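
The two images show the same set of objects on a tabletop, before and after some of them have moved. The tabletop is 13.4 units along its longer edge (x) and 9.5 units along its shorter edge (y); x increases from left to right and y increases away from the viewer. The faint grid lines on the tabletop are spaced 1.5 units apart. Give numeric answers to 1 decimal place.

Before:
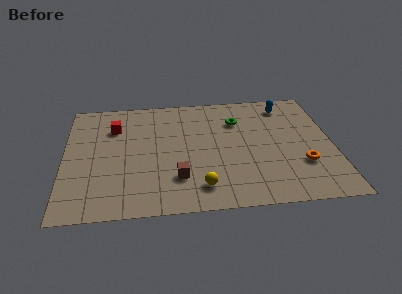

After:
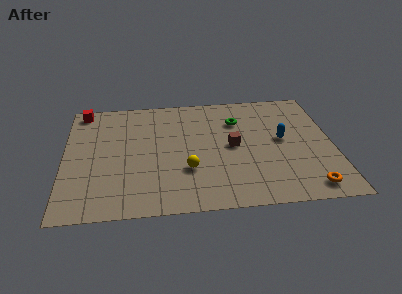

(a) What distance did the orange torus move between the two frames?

1.8

From (11.8, 3.0) to (12.0, 1.2), the orange torus covered √(0.2² + 1.8²) ≈ 1.8 units.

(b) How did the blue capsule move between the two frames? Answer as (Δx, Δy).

(-0.3, -2.9)

The blue capsule was at about (11.2, 8.0) and moved to about (10.9, 5.1).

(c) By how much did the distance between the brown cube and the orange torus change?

-1.1

The distance was about 6.2 in the first image and 5.1 in the second, so they moved 1.1 units closer together.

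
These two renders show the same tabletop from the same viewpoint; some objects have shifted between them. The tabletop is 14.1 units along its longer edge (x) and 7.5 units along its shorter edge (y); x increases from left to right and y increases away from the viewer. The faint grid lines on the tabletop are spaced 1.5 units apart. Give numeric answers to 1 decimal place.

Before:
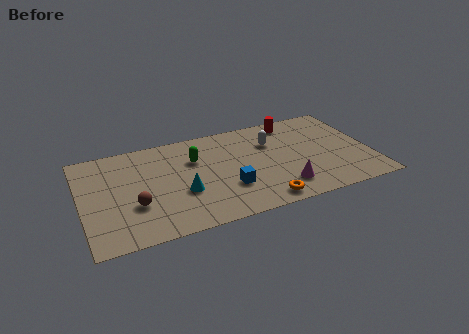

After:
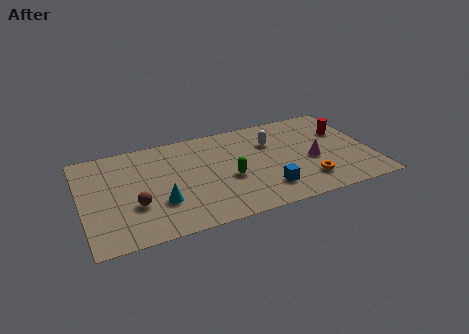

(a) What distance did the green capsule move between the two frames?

2.5

The green capsule moved from about (5.6, 5.1) to (7.1, 3.1), a distance of √(1.5² + 2.0²) ≈ 2.5.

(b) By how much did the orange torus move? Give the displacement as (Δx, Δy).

(2.3, 0.8)

The orange torus started near (8.5, 0.9) and ended near (10.8, 1.7).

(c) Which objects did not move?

the brown sphere and the white capsule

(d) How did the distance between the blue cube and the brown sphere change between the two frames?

+1.9

They were about 4.5 units apart before and 6.4 after — 1.9 units further apart.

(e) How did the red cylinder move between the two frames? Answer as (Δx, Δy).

(2.4, -1.5)

From the two frames, the red cylinder sits at roughly (10.6, 6.5) before and (13.0, 5.0) after.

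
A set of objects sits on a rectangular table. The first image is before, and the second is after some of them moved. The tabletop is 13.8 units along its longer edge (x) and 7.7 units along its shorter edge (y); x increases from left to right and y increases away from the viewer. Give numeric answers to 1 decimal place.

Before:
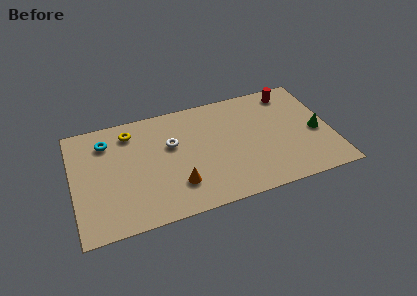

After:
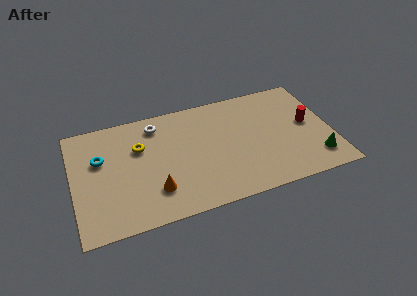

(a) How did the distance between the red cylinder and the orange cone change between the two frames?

+0.7

Before: roughly 8.0 units apart; after: 8.7. That's 0.7 units further apart.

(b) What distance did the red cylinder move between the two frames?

2.6

The red cylinder was near (11.9, 6.6) before and (12.6, 4.1) after, so it travelled √(0.7² + 2.5²) ≈ 2.6 units.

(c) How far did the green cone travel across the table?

1.8

The green cone was near (13.0, 3.4) before and (12.8, 1.6) after, so it travelled √(0.2² + 1.8²) ≈ 1.8 units.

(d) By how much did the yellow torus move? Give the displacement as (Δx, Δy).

(0.4, -1.2)

From the two frames, the yellow torus sits at roughly (3.2, 6.3) before and (3.6, 5.1) after.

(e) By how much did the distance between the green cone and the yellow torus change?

-0.4

The distance was about 10.2 in the first image and 9.8 in the second, so they moved 0.4 units closer together.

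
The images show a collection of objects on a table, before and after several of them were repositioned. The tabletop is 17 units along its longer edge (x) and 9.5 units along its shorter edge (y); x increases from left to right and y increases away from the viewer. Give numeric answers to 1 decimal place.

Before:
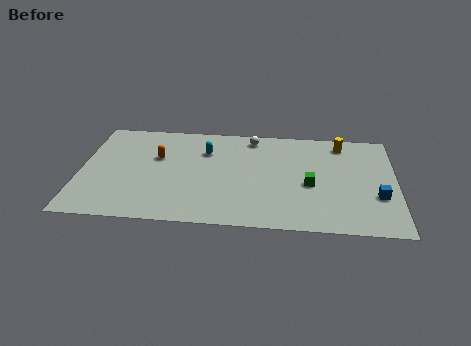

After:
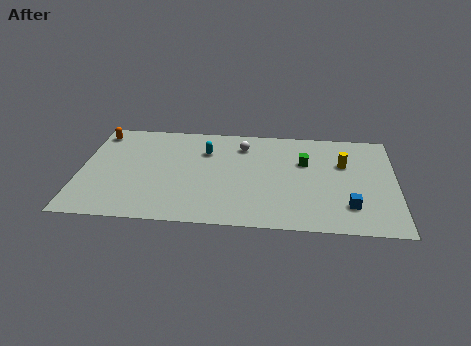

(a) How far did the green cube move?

2.1

From (12.4, 4.1) to (12.1, 6.2), the green cube covered √(0.3² + 2.1²) ≈ 2.1 units.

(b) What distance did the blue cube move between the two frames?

1.8

The blue cube was near (16.0, 3.3) before and (14.5, 2.3) after, so it travelled √(1.5² + 1.0²) ≈ 1.8 units.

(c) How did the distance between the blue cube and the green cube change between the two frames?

+0.9

Before: roughly 3.7 units apart; after: 4.6. That's 0.9 units further apart.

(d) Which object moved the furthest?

the orange capsule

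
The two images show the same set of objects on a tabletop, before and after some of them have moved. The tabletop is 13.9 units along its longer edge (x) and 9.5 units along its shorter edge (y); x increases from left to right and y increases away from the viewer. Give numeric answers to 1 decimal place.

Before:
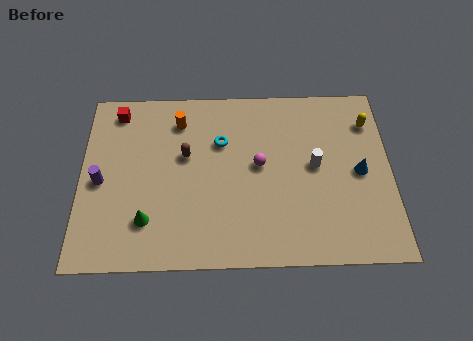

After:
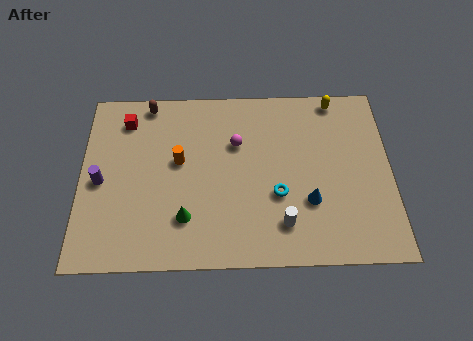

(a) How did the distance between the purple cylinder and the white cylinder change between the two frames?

-1.2

The distance was about 9.6 in the first image and 8.4 in the second, so they moved 1.2 units closer together.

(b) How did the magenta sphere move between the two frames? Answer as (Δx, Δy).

(-1.0, 1.2)

The magenta sphere started near (8.0, 5.1) and ended near (7.0, 6.3).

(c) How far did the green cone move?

1.7

The green cone moved from about (3.0, 2.3) to (4.7, 2.4), a distance of √(1.7² + 0.1²) ≈ 1.7.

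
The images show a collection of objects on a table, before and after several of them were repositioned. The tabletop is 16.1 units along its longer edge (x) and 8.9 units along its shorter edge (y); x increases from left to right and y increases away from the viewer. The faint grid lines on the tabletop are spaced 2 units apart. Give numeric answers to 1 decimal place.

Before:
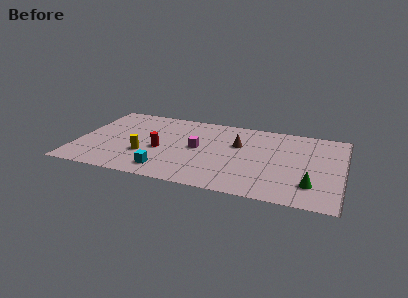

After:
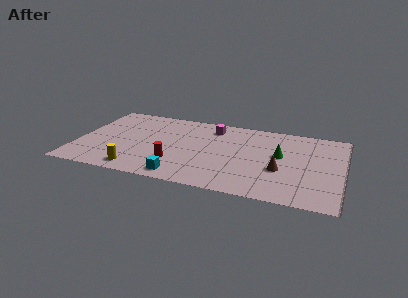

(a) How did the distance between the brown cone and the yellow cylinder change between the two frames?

+2.7

The distance was about 6.1 in the first image and 8.8 in the second, so they moved 2.7 units further apart.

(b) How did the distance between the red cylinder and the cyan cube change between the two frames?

-0.9

Before: roughly 2.4 units apart; after: 1.5. That's 0.9 units closer together.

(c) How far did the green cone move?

3.5

The green cone moved from about (14.3, 2.2) to (12.3, 5.1), a distance of √(2.0² + 2.9²) ≈ 3.5.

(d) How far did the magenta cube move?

2.8

The magenta cube moved from about (7.3, 4.6) to (8.0, 7.3), a distance of √(0.7² + 2.7²) ≈ 2.8.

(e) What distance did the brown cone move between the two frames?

3.5

From (9.7, 5.7) to (12.4, 3.4), the brown cone covered √(2.7² + 2.3²) ≈ 3.5 units.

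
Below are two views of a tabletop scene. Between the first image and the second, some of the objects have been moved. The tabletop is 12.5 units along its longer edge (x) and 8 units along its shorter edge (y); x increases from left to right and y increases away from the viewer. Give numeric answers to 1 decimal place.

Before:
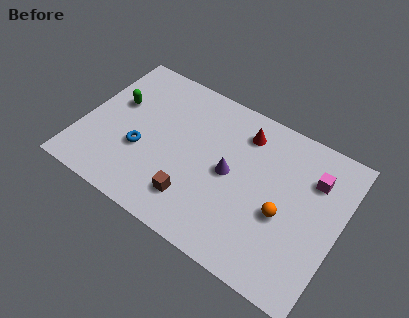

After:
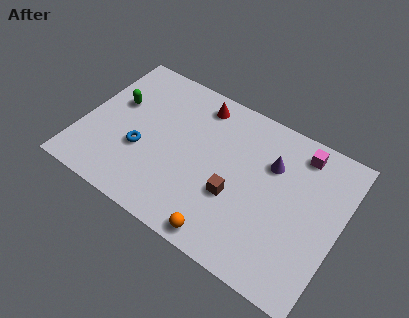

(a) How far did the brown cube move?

2.2

The brown cube moved from about (5.8, 1.8) to (7.6, 3.0), a distance of √(1.8² + 1.2²) ≈ 2.2.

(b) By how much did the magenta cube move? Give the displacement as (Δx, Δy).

(-0.8, 1.0)

The magenta cube started near (11.0, 5.8) and ended near (10.2, 6.8).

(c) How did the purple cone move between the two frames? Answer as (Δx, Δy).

(1.8, 1.5)

The purple cone was at about (7.2, 4.0) and moved to about (9.0, 5.5).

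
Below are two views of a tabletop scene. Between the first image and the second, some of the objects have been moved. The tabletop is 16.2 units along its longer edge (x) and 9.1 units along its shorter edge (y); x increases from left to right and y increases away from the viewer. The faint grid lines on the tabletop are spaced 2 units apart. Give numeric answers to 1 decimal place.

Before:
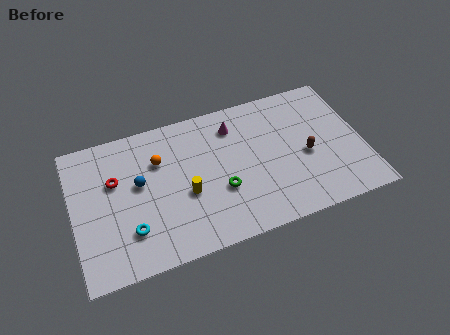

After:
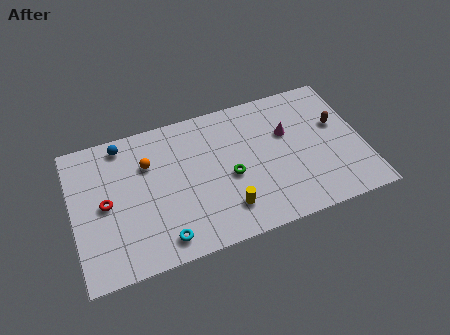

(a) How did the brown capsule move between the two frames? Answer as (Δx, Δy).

(1.9, 1.5)

The brown capsule started near (13.0, 4.0) and ended near (14.9, 5.5).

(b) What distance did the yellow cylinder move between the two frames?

2.7

The yellow cylinder moved from about (6.2, 3.7) to (8.3, 2.0), a distance of √(2.1² + 1.7²) ≈ 2.7.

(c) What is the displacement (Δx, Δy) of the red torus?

(-0.6, -1.3)

From the two frames, the red torus sits at roughly (2.4, 5.8) before and (1.8, 4.5) after.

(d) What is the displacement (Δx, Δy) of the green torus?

(0.6, 0.7)

The green torus started near (8.1, 3.3) and ended near (8.7, 4.0).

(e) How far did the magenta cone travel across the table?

3.2

The magenta cone was near (9.2, 7.2) before and (12.1, 5.8) after, so it travelled √(2.9² + 1.4²) ≈ 3.2 units.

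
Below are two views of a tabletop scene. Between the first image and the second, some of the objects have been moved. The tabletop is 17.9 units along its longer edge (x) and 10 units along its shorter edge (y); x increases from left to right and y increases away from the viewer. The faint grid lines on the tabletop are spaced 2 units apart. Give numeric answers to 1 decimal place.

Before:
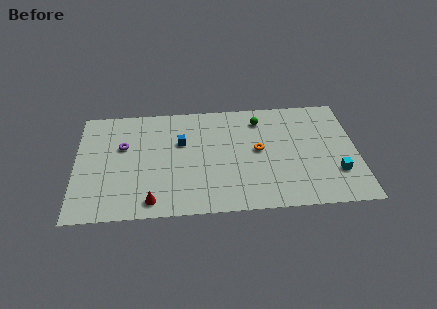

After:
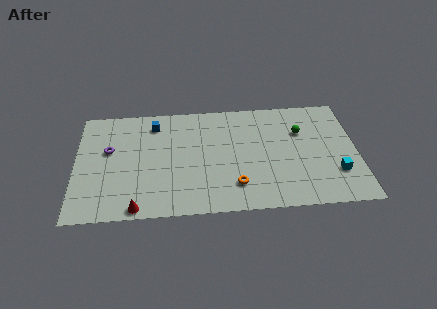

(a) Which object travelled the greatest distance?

the orange torus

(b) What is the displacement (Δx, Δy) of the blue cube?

(-1.7, 1.8)

The blue cube started near (6.7, 6.4) and ended near (5.0, 8.2).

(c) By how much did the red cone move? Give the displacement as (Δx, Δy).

(-0.9, -0.5)

The red cone started near (4.8, 1.3) and ended near (3.9, 0.8).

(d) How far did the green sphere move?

2.9

The green sphere moved from about (11.8, 8.1) to (14.4, 6.8), a distance of √(2.6² + 1.3²) ≈ 2.9.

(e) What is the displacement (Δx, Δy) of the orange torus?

(-1.5, -3.0)

The orange torus started near (11.6, 5.3) and ended near (10.1, 2.3).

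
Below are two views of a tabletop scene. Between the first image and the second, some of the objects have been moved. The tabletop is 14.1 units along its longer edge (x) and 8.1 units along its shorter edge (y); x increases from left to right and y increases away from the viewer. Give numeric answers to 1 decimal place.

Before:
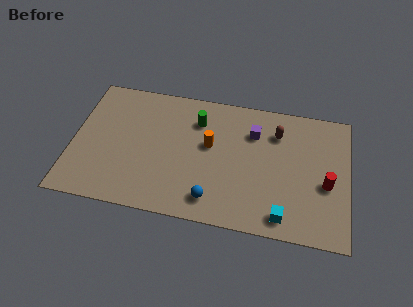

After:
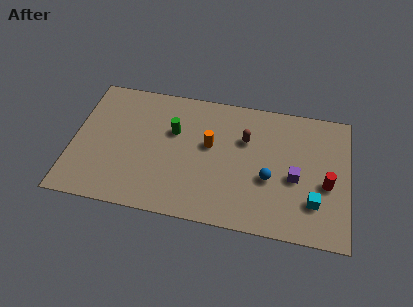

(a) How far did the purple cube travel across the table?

3.3

The purple cube was near (9.2, 5.9) before and (11.4, 3.5) after, so it travelled √(2.2² + 2.4²) ≈ 3.3 units.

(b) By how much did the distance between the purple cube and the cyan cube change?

-3.5

Before: roughly 5.1 units apart; after: 1.6. That's 3.5 units closer together.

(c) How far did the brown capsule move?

1.7

From (10.4, 6.1) to (8.8, 5.4), the brown capsule covered √(1.6² + 0.7²) ≈ 1.7 units.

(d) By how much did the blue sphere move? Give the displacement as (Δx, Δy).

(2.8, 1.8)

From the two frames, the blue sphere sits at roughly (7.3, 1.4) before and (10.1, 3.2) after.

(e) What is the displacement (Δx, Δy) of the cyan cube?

(1.5, 1.1)

From the two frames, the cyan cube sits at roughly (10.9, 1.1) before and (12.4, 2.2) after.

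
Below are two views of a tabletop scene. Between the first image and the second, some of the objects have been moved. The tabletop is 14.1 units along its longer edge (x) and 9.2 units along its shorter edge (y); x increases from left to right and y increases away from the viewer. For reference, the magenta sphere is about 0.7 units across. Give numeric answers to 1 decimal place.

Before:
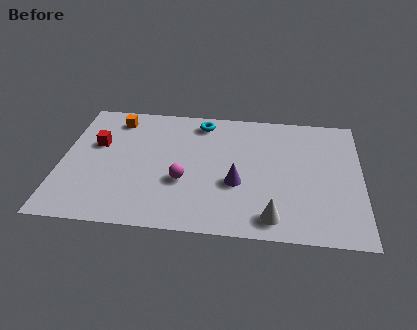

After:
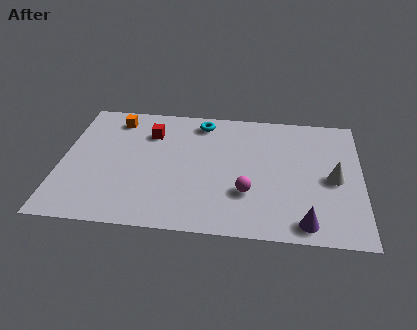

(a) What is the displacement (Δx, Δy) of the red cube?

(2.5, 1.1)

From the two frames, the red cube sits at roughly (1.6, 5.7) before and (4.1, 6.8) after.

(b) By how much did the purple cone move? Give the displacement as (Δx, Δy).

(3.2, -2.4)

The purple cone was at about (8.3, 3.5) and moved to about (11.5, 1.1).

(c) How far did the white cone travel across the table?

4.1

The white cone was near (10.0, 1.3) before and (12.8, 4.3) after, so it travelled √(2.8² + 3.0²) ≈ 4.1 units.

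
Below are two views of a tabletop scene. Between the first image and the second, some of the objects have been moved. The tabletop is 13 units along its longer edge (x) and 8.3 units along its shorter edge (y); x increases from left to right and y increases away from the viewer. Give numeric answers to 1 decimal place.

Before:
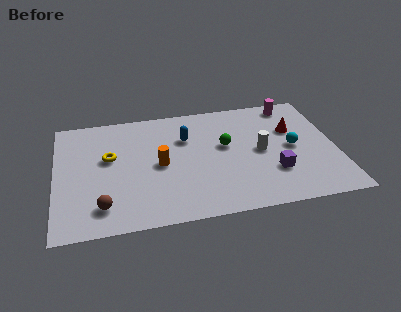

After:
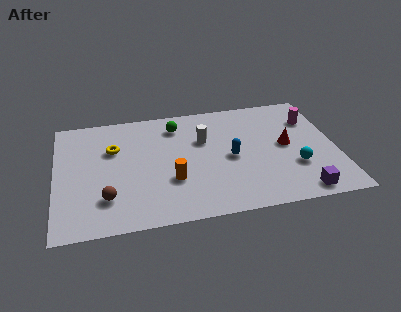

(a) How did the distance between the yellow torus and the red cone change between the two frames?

-0.5

The distance was about 8.6 in the first image and 8.1 in the second, so they moved 0.5 units closer together.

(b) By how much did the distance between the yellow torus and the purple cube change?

+1.7

Before: roughly 7.9 units apart; after: 9.6. That's 1.7 units further apart.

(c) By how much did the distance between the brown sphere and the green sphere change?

-0.9

They were about 6.6 units apart before and 5.7 after — 0.9 units closer together.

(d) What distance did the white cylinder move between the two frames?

2.9

The white cylinder was near (9.5, 4.1) before and (6.9, 5.4) after, so it travelled √(2.6² + 1.3²) ≈ 2.9 units.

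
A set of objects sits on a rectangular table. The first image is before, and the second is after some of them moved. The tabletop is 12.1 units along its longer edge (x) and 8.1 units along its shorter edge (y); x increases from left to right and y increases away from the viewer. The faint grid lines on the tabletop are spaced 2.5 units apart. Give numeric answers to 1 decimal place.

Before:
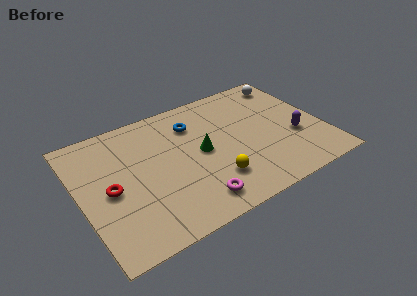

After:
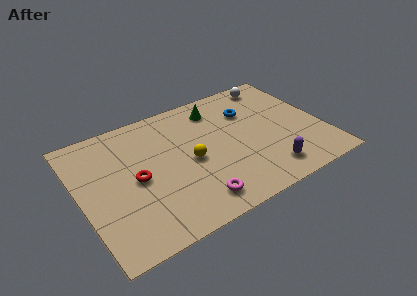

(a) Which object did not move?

the magenta torus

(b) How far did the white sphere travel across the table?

0.7

The white sphere was near (11.0, 6.9) before and (10.3, 7.1) after, so it travelled √(0.7² + 0.2²) ≈ 0.7 units.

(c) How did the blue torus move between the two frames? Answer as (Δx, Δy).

(2.8, -0.4)

The blue torus started near (5.9, 6.1) and ended near (8.7, 5.7).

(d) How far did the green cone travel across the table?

2.8

From (6.0, 4.1) to (7.2, 6.6), the green cone covered √(1.2² + 2.5²) ≈ 2.8 units.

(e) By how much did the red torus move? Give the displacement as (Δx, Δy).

(1.3, 0.1)

The red torus started near (1.4, 3.8) and ended near (2.7, 3.9).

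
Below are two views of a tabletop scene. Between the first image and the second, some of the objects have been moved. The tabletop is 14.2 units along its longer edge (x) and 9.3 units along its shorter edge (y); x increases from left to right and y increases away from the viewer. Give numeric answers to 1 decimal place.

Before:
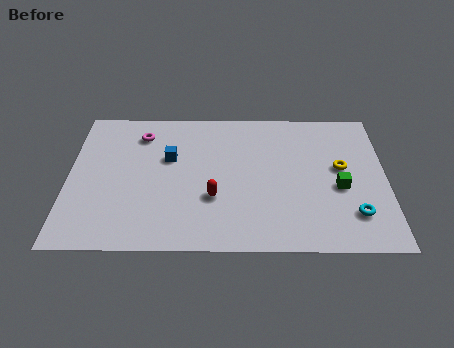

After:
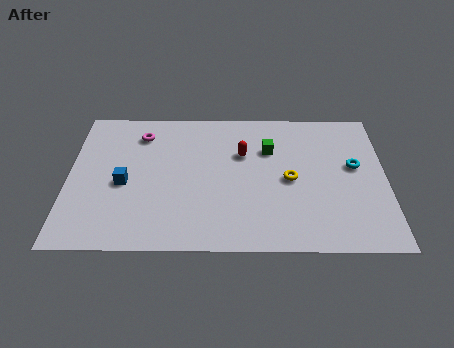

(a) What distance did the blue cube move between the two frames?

2.6

From (4.5, 5.8) to (2.5, 4.1), the blue cube covered √(2.0² + 1.7²) ≈ 2.6 units.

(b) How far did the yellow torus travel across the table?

2.4

From (12.2, 5.2) to (9.9, 4.4), the yellow torus covered √(2.3² + 0.8²) ≈ 2.4 units.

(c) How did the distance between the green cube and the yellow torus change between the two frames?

+0.9

The distance was about 1.3 in the first image and 2.2 in the second, so they moved 0.9 units further apart.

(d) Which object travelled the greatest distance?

the green cube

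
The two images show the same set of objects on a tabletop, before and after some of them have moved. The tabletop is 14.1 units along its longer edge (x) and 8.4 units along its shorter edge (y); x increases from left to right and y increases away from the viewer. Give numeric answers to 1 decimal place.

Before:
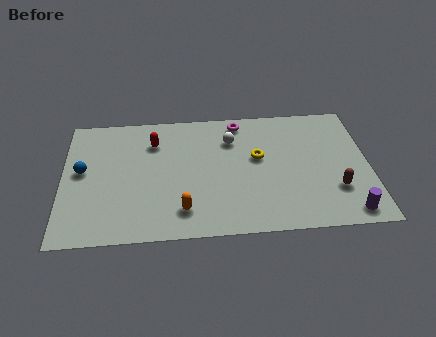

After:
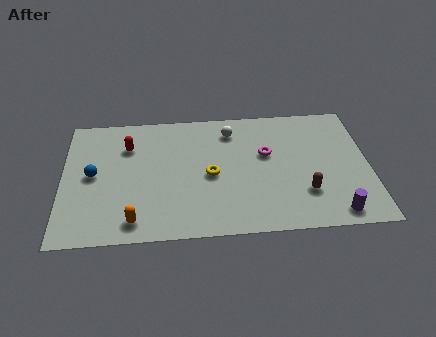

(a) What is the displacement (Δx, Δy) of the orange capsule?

(-2.2, -0.5)

The orange capsule started near (5.5, 1.7) and ended near (3.3, 1.2).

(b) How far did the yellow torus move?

2.4

The yellow torus moved from about (9.0, 4.9) to (6.8, 3.9), a distance of √(2.2² + 1.0²) ≈ 2.4.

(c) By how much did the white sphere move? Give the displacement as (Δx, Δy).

(0.0, 0.6)

The white sphere was at about (7.8, 6.2) and moved to about (7.8, 6.8).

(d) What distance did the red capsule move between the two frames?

1.2

From (4.2, 6.3) to (3.0, 6.1), the red capsule covered √(1.2² + 0.2²) ≈ 1.2 units.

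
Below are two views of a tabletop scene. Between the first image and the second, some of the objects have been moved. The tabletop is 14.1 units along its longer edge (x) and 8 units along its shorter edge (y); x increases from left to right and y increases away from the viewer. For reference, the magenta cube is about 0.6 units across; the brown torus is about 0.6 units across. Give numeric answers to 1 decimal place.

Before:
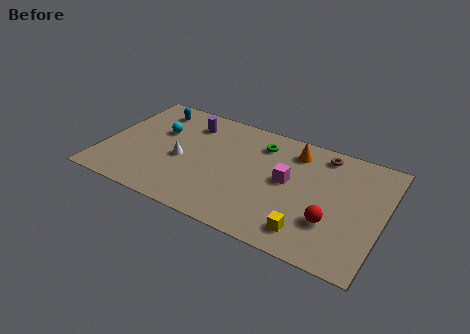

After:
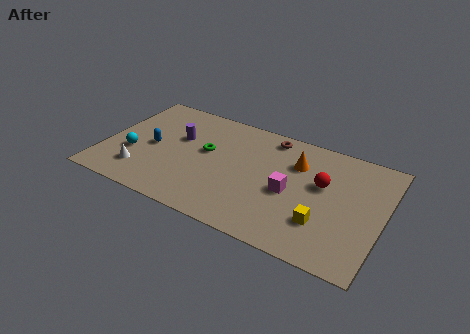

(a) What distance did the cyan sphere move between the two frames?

2.5

From (2.6, 5.1) to (1.5, 2.9), the cyan sphere covered √(1.1² + 2.2²) ≈ 2.5 units.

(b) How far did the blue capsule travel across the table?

2.8

From (2.0, 6.6) to (2.4, 3.8), the blue capsule covered √(0.4² + 2.8²) ≈ 2.8 units.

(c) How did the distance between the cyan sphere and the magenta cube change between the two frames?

+1.3

They were about 6.7 units apart before and 8.0 after — 1.3 units further apart.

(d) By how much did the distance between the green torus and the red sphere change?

+0.4

Before: roughly 5.5 units apart; after: 5.9. That's 0.4 units further apart.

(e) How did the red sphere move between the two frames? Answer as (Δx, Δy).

(-0.7, 2.3)

From the two frames, the red sphere sits at roughly (11.7, 2.5) before and (11.0, 4.8) after.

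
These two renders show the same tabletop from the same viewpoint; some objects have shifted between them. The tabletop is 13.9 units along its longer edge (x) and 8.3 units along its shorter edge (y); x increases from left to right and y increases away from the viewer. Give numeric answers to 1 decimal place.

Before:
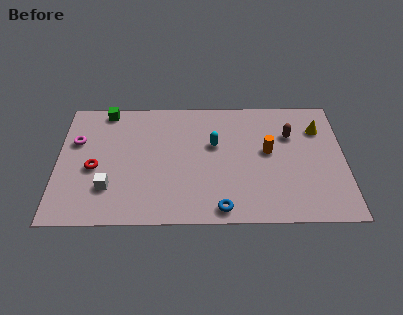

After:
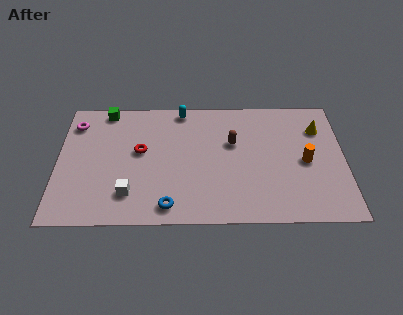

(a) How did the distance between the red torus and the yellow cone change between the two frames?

-2.4

The distance was about 11.2 in the first image and 8.8 in the second, so they moved 2.4 units closer together.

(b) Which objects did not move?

the yellow cone and the green cube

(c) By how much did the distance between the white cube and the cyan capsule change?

+0.3

They were about 5.8 units apart before and 6.1 after — 0.3 units further apart.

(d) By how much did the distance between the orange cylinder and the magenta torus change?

+2.2

They were about 9.3 units apart before and 11.5 after — 2.2 units further apart.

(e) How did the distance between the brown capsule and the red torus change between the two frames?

-5.2

The distance was about 9.7 in the first image and 4.5 in the second, so they moved 5.2 units closer together.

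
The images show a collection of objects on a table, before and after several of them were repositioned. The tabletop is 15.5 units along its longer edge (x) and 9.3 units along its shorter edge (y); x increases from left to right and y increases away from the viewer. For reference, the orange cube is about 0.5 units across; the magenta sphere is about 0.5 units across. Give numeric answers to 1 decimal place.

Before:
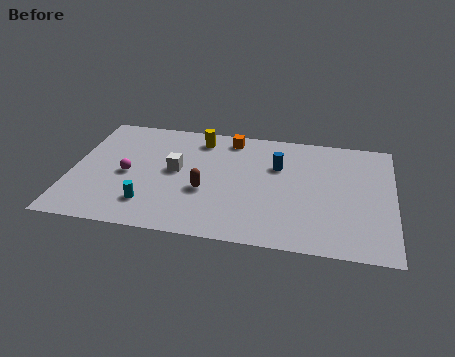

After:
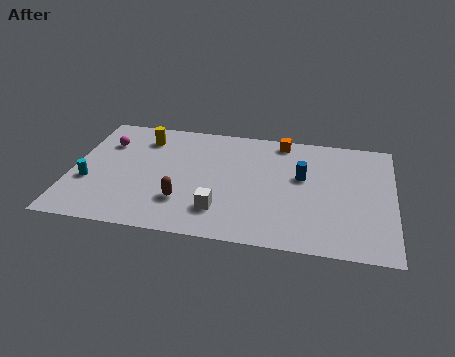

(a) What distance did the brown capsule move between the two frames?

1.4

The brown capsule was near (6.5, 3.6) before and (5.5, 2.6) after, so it travelled √(1.0² + 1.0²) ≈ 1.4 units.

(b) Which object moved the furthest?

the white cube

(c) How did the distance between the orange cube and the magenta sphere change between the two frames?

+2.5

They were about 6.1 units apart before and 8.6 after — 2.5 units further apart.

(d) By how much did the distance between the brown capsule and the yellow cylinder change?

+1.1

Before: roughly 4.2 units apart; after: 5.3. That's 1.1 units further apart.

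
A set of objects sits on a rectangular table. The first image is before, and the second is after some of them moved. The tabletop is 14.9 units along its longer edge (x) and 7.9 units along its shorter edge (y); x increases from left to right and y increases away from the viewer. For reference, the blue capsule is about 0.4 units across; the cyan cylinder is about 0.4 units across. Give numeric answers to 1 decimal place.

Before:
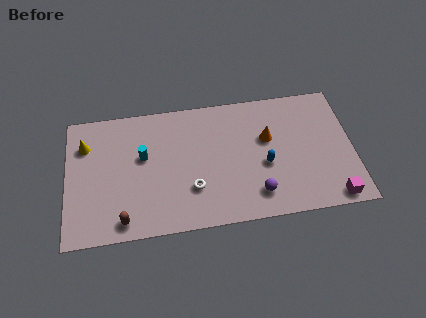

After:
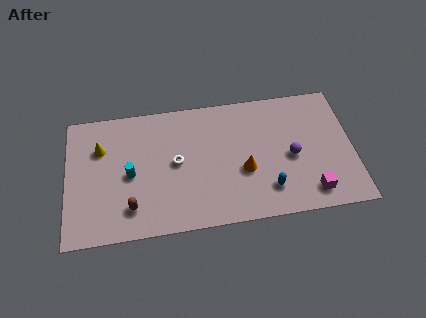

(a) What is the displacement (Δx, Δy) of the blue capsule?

(0.1, -1.5)

From the two frames, the blue capsule sits at roughly (10.3, 3.3) before and (10.4, 1.8) after.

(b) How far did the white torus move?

1.9

From (6.5, 2.4) to (5.7, 4.1), the white torus covered √(0.8² + 1.7²) ≈ 1.9 units.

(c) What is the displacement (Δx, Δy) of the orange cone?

(-1.3, -1.8)

The orange cone was at about (10.5, 4.9) and moved to about (9.2, 3.1).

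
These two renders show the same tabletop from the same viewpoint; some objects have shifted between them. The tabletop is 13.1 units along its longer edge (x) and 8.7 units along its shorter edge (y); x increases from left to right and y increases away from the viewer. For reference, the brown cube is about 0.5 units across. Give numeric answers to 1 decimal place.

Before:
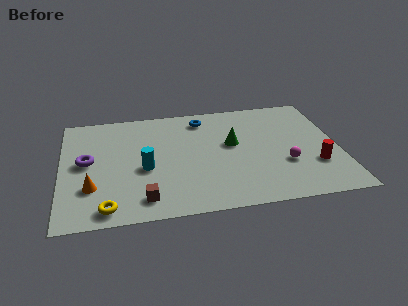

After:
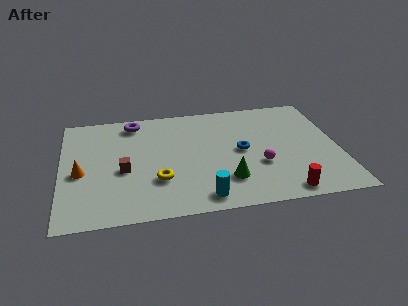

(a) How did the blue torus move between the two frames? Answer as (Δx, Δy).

(1.7, -2.9)

From the two frames, the blue torus sits at roughly (6.8, 7.3) before and (8.5, 4.4) after.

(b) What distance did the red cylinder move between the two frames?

2.4

The red cylinder moved from about (11.9, 2.7) to (10.3, 0.9), a distance of √(1.6² + 1.8²) ≈ 2.4.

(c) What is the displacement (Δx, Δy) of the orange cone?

(-0.5, 1.2)

The orange cone was at about (1.4, 2.6) and moved to about (0.9, 3.8).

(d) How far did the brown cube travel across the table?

2.5

The brown cube moved from about (3.8, 1.4) to (2.9, 3.7), a distance of √(0.9² + 2.3²) ≈ 2.5.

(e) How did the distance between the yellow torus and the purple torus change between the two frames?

+1.2

They were about 3.7 units apart before and 4.9 after — 1.2 units further apart.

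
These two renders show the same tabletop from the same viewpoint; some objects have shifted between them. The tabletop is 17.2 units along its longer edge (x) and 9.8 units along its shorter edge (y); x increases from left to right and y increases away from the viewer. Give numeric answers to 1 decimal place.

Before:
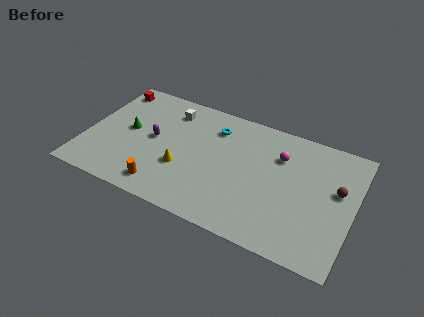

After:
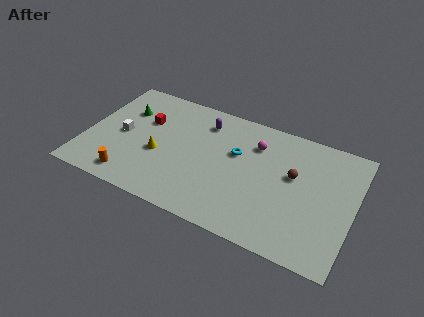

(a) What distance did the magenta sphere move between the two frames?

1.6

From (12.3, 7.0) to (10.7, 7.3), the magenta sphere covered √(1.6² + 0.3²) ≈ 1.6 units.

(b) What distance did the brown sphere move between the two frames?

2.8

The brown sphere was near (16.1, 5.8) before and (13.3, 5.8) after, so it travelled √(2.8² + 0.0²) ≈ 2.8 units.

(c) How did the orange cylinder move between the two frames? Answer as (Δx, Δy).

(-2.1, -0.1)

The orange cylinder started near (5.4, 1.5) and ended near (3.3, 1.4).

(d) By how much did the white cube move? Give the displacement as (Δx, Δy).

(-2.7, -3.2)

From the two frames, the white cube sits at roughly (5.0, 7.9) before and (2.3, 4.7) after.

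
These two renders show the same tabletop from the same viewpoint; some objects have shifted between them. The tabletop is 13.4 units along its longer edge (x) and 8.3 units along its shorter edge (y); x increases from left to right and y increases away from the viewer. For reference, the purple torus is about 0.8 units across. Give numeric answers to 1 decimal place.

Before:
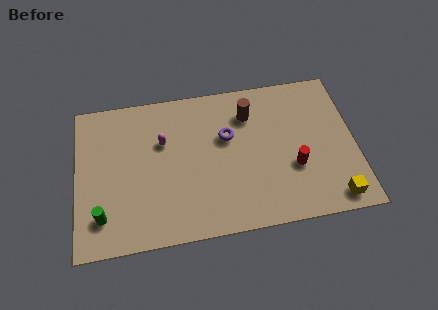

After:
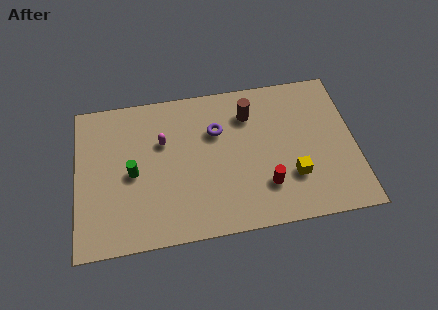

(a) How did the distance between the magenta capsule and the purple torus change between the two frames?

-0.5

The distance was about 3.1 in the first image and 2.6 in the second, so they moved 0.5 units closer together.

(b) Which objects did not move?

the brown cylinder and the magenta capsule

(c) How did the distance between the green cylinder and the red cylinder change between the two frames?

-2.8

They were about 9.3 units apart before and 6.5 after — 2.8 units closer together.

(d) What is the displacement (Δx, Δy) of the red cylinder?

(-1.4, -0.8)

The red cylinder started near (10.4, 3.0) and ended near (9.0, 2.2).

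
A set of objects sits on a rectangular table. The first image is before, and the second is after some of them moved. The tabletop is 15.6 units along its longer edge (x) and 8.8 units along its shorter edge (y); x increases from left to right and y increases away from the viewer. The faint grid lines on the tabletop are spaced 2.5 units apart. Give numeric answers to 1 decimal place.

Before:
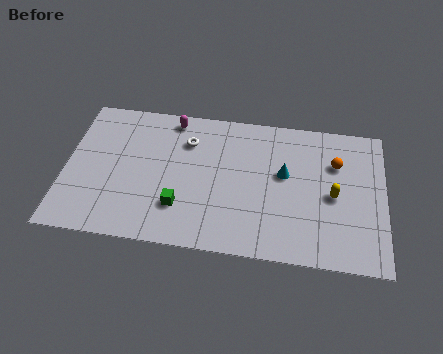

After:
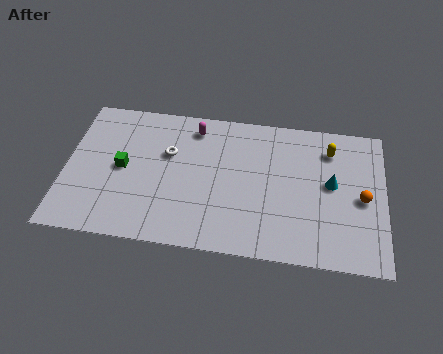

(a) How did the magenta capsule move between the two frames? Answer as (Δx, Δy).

(1.1, -0.4)

The magenta capsule started near (5.1, 7.8) and ended near (6.2, 7.4).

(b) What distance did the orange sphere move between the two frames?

2.4

The orange sphere moved from about (13.2, 6.1) to (14.5, 4.1), a distance of √(1.3² + 2.0²) ≈ 2.4.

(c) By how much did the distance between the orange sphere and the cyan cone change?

-1.0

The distance was about 2.7 in the first image and 1.7 in the second, so they moved 1.0 units closer together.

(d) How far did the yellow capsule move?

2.8

The yellow capsule was near (13.1, 4.1) before and (12.9, 6.9) after, so it travelled √(0.2² + 2.8²) ≈ 2.8 units.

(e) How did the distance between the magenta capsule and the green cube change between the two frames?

-0.9

They were about 5.4 units apart before and 4.5 after — 0.9 units closer together.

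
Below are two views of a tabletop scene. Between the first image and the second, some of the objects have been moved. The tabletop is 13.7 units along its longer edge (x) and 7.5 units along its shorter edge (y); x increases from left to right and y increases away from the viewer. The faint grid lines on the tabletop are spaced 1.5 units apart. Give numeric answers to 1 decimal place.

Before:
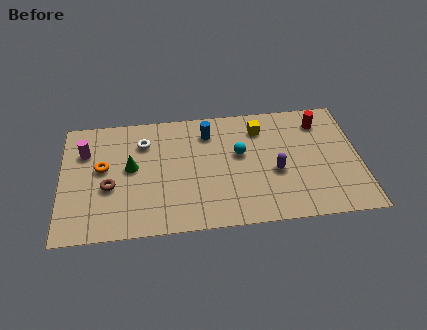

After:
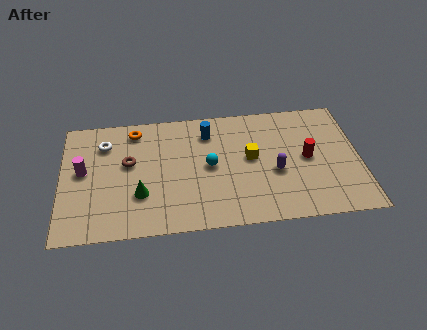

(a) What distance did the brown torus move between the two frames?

1.7

The brown torus was near (2.2, 3.0) before and (3.1, 4.4) after, so it travelled √(0.9² + 1.4²) ≈ 1.7 units.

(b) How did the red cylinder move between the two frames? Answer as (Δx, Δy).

(-0.7, -2.2)

The red cylinder started near (12.0, 6.0) and ended near (11.3, 3.8).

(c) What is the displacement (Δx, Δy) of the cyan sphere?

(-1.4, -0.6)

The cyan sphere started near (8.2, 4.4) and ended near (6.8, 3.8).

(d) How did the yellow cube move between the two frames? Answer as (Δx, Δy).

(-0.5, -1.8)

From the two frames, the yellow cube sits at roughly (9.2, 5.9) before and (8.7, 4.1) after.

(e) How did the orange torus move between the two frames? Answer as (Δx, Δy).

(1.5, 2.2)

The orange torus was at about (1.9, 4.2) and moved to about (3.4, 6.4).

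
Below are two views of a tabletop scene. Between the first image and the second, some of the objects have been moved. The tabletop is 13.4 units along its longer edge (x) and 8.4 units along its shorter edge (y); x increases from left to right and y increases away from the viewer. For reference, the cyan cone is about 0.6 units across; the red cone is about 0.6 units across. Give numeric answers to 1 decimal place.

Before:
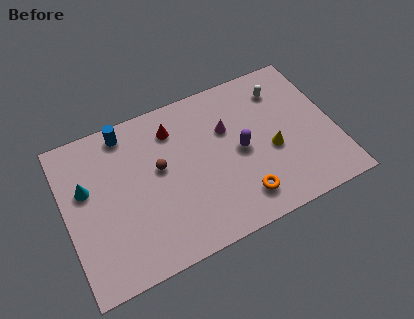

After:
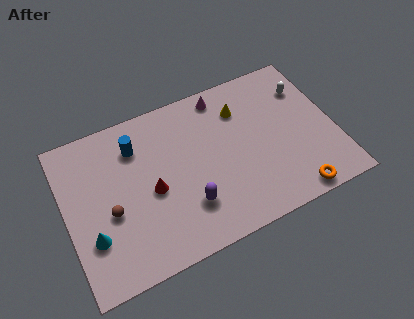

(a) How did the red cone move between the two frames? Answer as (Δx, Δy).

(-1.4, -2.8)

The red cone was at about (5.6, 6.6) and moved to about (4.2, 3.8).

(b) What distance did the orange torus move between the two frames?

2.6

From (8.4, 1.6) to (10.9, 0.8), the orange torus covered √(2.5² + 0.8²) ≈ 2.6 units.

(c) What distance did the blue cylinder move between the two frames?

1.1

From (3.3, 7.4) to (3.7, 6.4), the blue cylinder covered √(0.4² + 1.0²) ≈ 1.1 units.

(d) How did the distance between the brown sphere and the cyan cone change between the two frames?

-2.3

They were about 3.6 units apart before and 1.3 after — 2.3 units closer together.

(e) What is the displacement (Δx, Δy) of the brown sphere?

(-2.6, -1.3)

The brown sphere started near (4.7, 4.8) and ended near (2.1, 3.5).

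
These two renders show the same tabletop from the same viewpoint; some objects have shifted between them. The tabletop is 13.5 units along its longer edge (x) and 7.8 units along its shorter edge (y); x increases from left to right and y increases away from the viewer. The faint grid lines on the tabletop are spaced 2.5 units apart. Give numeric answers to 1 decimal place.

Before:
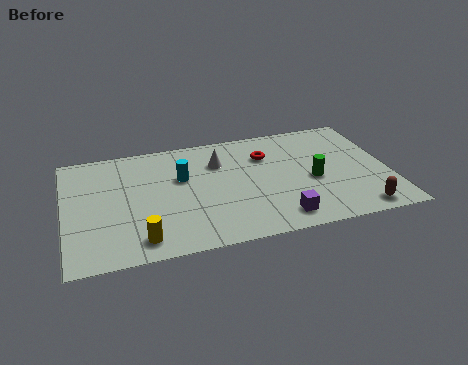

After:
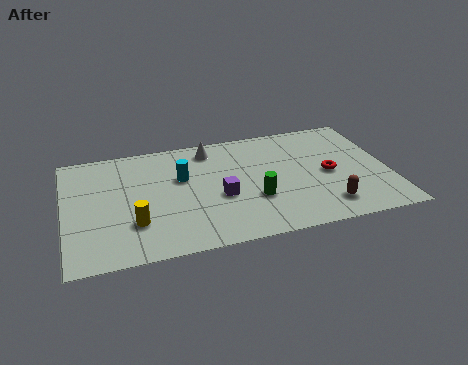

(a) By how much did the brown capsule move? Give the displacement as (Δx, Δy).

(-1.3, 0.6)

The brown capsule was at about (12.0, 0.9) and moved to about (10.7, 1.5).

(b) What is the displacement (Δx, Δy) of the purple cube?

(-2.3, 2.0)

The purple cube started near (8.7, 1.2) and ended near (6.4, 3.2).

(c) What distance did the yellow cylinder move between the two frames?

1.1

The yellow cylinder moved from about (3.0, 1.2) to (2.8, 2.3), a distance of √(0.2² + 1.1²) ≈ 1.1.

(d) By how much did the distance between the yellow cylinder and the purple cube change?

-2.0

They were about 5.7 units apart before and 3.7 after — 2.0 units closer together.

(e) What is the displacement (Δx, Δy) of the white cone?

(-0.3, 1.0)

The white cone started near (6.5, 5.6) and ended near (6.2, 6.6).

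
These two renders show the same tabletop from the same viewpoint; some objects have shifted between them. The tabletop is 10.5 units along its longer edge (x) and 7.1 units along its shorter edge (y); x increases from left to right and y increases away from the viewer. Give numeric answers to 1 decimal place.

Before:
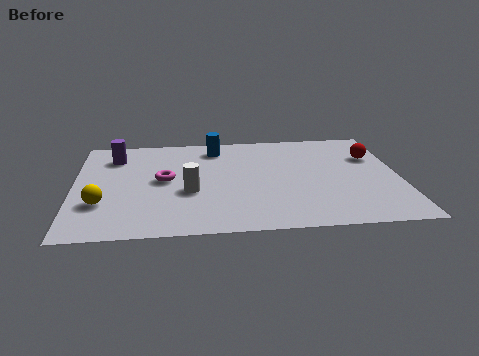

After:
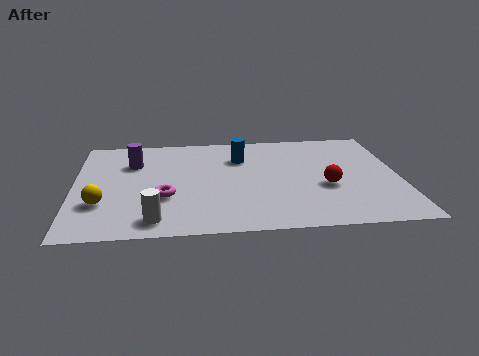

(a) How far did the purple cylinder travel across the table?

0.8

The purple cylinder moved from about (1.3, 5.5) to (1.9, 5.0), a distance of √(0.6² + 0.5²) ≈ 0.8.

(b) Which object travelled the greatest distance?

the red sphere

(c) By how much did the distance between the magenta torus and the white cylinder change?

+0.3

Before: roughly 1.2 units apart; after: 1.5. That's 0.3 units further apart.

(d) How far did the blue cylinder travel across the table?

1.1

The blue cylinder moved from about (4.6, 5.9) to (5.4, 5.1), a distance of √(0.8² + 0.8²) ≈ 1.1.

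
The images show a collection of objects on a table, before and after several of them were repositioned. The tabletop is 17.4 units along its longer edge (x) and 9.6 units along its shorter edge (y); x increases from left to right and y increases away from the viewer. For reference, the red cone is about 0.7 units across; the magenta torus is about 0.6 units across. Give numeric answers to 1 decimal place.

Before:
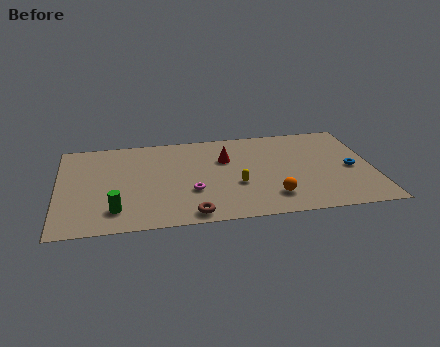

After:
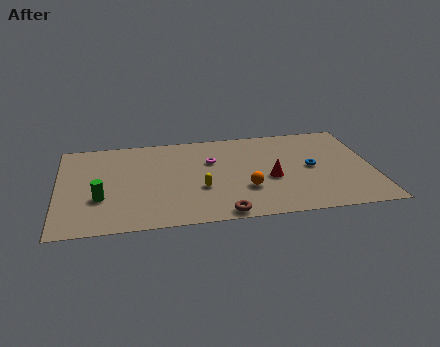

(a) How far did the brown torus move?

1.7

The brown torus was near (7.2, 1.0) before and (8.9, 0.8) after, so it travelled √(1.7² + 0.2²) ≈ 1.7 units.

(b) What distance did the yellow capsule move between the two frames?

2.0

From (9.8, 3.6) to (7.8, 3.5), the yellow capsule covered √(2.0² + 0.1²) ≈ 2.0 units.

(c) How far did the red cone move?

3.4

The red cone was near (9.3, 6.4) before and (11.7, 4.0) after, so it travelled √(2.4² + 2.4²) ≈ 3.4 units.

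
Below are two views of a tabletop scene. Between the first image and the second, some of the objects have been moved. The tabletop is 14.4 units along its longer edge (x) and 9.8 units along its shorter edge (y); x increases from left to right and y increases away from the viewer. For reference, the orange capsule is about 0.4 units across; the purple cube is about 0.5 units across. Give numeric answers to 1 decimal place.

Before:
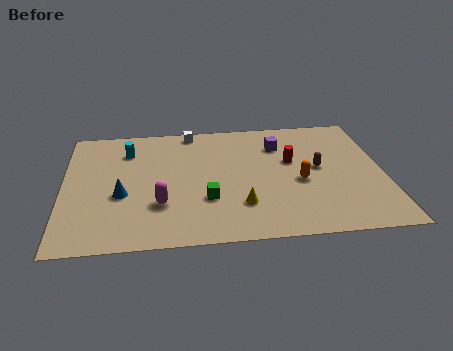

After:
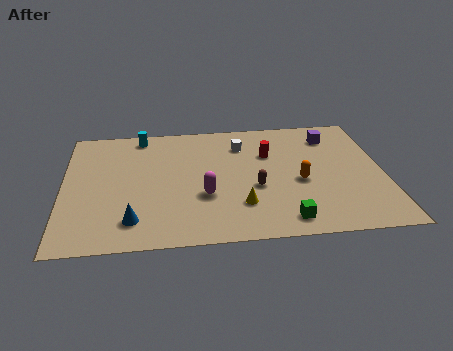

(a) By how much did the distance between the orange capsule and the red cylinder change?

+1.0

Before: roughly 1.7 units apart; after: 2.7. That's 1.0 units further apart.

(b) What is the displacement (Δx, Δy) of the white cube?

(2.3, -1.4)

From the two frames, the white cube sits at roughly (5.8, 8.9) before and (8.1, 7.5) after.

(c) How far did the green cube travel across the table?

3.9

The green cube moved from about (6.4, 3.2) to (9.8, 1.3), a distance of √(3.4² + 1.9²) ≈ 3.9.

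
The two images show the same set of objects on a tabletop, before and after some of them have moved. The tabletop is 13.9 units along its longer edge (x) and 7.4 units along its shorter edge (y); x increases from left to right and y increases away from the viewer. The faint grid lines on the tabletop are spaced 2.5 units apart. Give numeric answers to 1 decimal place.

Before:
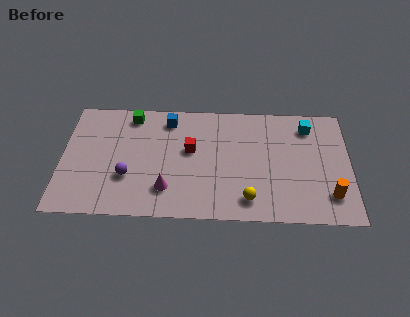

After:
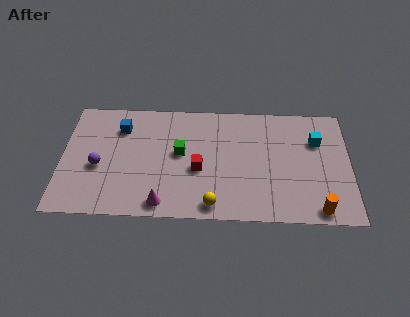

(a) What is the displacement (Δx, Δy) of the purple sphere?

(-1.4, 0.6)

The purple sphere started near (3.2, 2.5) and ended near (1.8, 3.1).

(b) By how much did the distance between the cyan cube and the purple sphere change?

+1.3

The distance was about 9.4 in the first image and 10.7 in the second, so they moved 1.3 units further apart.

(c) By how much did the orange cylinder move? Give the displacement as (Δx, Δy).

(-0.6, -0.9)

The orange cylinder started near (12.9, 1.7) and ended near (12.3, 0.8).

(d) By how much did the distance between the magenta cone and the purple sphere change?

+1.8

Before: roughly 2.0 units apart; after: 3.8. That's 1.8 units further apart.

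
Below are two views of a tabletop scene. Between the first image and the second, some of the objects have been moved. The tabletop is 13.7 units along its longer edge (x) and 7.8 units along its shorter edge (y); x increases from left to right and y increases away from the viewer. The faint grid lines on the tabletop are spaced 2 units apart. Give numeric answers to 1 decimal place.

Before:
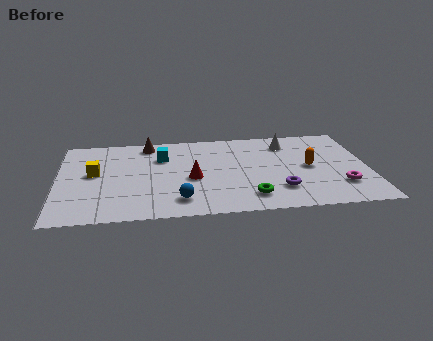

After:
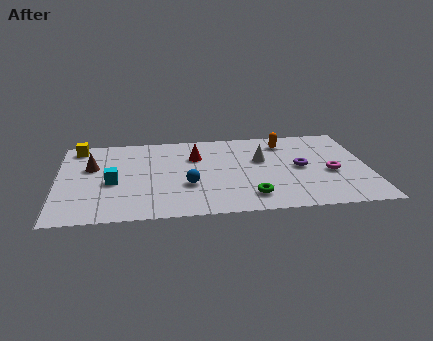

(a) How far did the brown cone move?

3.1

The brown cone was near (4.0, 6.8) before and (1.5, 4.9) after, so it travelled √(2.5² + 1.9²) ≈ 3.1 units.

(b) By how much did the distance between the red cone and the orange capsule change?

-1.1

They were about 5.2 units apart before and 4.1 after — 1.1 units closer together.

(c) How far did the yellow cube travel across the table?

2.6

From (1.6, 4.3) to (0.9, 6.8), the yellow cube covered √(0.7² + 2.5²) ≈ 2.6 units.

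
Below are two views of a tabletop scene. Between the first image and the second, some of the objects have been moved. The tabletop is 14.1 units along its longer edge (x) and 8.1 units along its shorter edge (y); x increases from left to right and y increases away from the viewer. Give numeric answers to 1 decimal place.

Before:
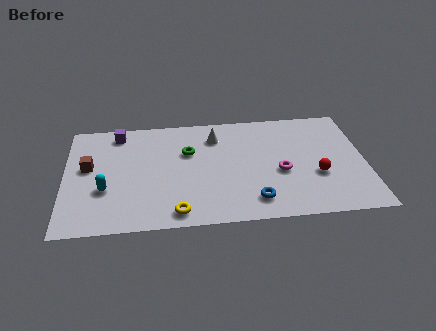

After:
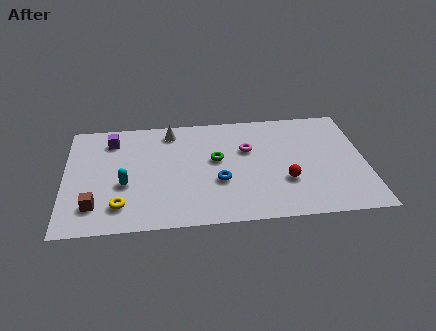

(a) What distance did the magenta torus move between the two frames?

2.3

The magenta torus was near (10.1, 3.4) before and (8.6, 5.2) after, so it travelled √(1.5² + 1.8²) ≈ 2.3 units.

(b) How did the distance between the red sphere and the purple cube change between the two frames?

-1.2

The distance was about 10.1 in the first image and 8.9 in the second, so they moved 1.2 units closer together.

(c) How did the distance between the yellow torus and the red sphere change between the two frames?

+0.9

The distance was about 6.9 in the first image and 7.8 in the second, so they moved 0.9 units further apart.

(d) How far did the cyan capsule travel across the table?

0.9

The cyan capsule was near (1.9, 2.9) before and (2.8, 3.2) after, so it travelled √(0.9² + 0.3²) ≈ 0.9 units.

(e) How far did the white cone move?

2.2

From (7.1, 6.3) to (5.0, 6.9), the white cone covered √(2.1² + 0.6²) ≈ 2.2 units.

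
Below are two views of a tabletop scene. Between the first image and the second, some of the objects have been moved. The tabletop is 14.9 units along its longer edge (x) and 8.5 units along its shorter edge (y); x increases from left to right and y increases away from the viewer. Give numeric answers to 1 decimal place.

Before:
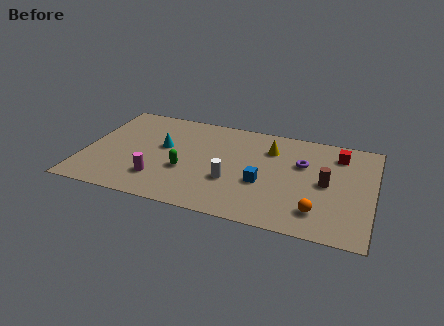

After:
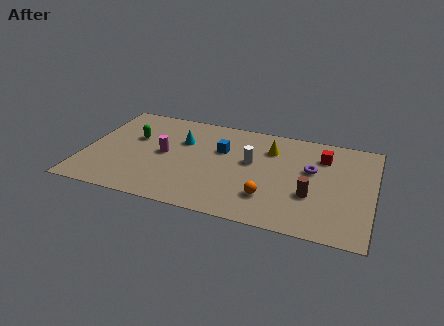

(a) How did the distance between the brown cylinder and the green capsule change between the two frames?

+2.4

They were about 7.3 units apart before and 9.7 after — 2.4 units further apart.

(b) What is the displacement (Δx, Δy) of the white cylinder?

(0.9, 1.9)

The white cylinder was at about (7.7, 3.0) and moved to about (8.6, 4.9).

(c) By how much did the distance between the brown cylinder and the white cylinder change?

-1.2

Before: roughly 4.9 units apart; after: 3.7. That's 1.2 units closer together.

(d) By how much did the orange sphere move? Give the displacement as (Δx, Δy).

(-2.5, 0.4)

From the two frames, the orange sphere sits at roughly (12.2, 1.8) before and (9.7, 2.2) after.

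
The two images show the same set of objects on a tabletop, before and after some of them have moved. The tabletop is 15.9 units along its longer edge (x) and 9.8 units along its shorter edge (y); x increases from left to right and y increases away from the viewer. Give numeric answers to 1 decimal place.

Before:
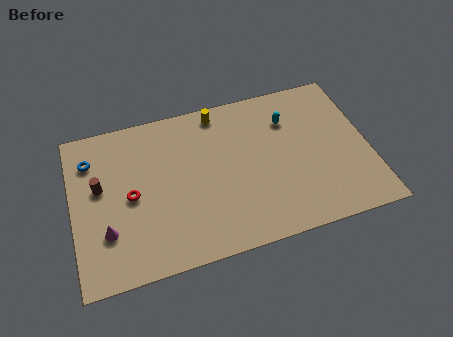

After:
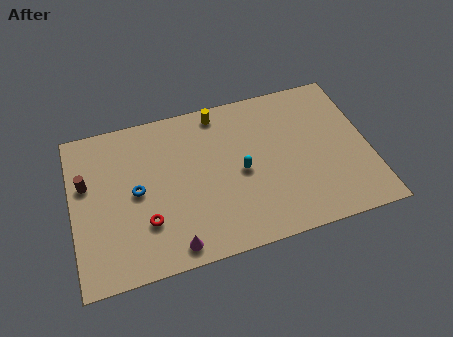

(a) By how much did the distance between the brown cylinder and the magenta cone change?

+3.8

The distance was about 2.8 in the first image and 6.6 in the second, so they moved 3.8 units further apart.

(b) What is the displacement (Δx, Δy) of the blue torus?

(2.3, -2.6)

From the two frames, the blue torus sits at roughly (1.1, 7.5) before and (3.4, 4.9) after.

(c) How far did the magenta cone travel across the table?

3.8

From (1.7, 2.9) to (5.1, 1.1), the magenta cone covered √(3.4² + 1.8²) ≈ 3.8 units.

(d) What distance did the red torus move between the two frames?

1.9

The red torus moved from about (3.1, 4.7) to (3.8, 2.9), a distance of √(0.7² + 1.8²) ≈ 1.9.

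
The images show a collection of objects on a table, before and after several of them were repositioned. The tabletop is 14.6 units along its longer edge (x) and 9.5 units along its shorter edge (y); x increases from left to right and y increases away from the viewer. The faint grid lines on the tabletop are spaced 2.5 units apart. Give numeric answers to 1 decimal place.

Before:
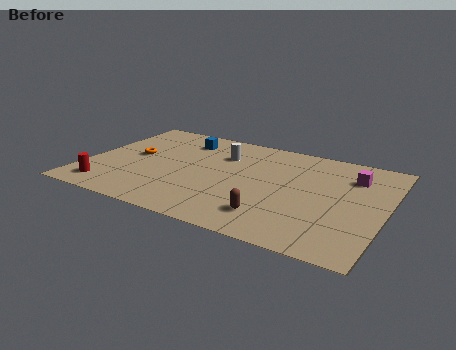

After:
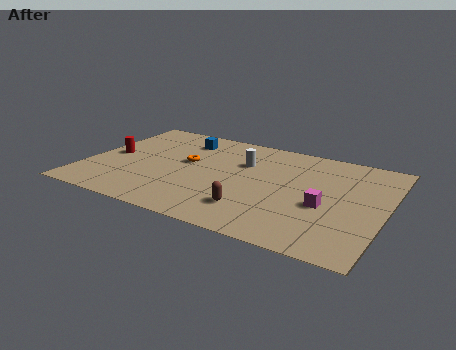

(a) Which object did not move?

the blue cube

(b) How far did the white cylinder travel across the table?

1.2

The white cylinder was near (6.4, 6.8) before and (7.5, 6.4) after, so it travelled √(1.1² + 0.4²) ≈ 1.2 units.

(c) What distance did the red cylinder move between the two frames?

3.2

The red cylinder was near (1.4, 1.5) before and (1.1, 4.7) after, so it travelled √(0.3² + 3.2²) ≈ 3.2 units.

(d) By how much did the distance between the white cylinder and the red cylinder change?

-0.7

Before: roughly 7.3 units apart; after: 6.6. That's 0.7 units closer together.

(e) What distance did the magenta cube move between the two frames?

3.4

From (12.8, 7.1) to (11.8, 3.9), the magenta cube covered √(1.0² + 3.2²) ≈ 3.4 units.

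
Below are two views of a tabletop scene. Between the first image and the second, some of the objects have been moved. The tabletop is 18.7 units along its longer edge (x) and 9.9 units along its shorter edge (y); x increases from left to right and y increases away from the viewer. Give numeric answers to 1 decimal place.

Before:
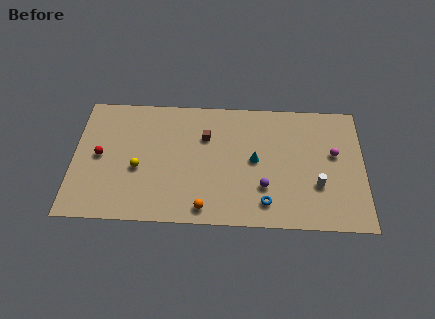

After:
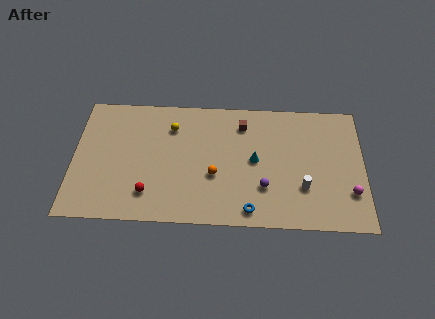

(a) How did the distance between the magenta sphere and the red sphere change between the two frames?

-2.2

Before: roughly 15.1 units apart; after: 12.9. That's 2.2 units closer together.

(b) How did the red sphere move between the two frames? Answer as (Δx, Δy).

(3.2, -2.8)

The red sphere was at about (1.7, 5.0) and moved to about (4.9, 2.2).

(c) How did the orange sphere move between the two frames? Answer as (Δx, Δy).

(0.6, 2.6)

The orange sphere was at about (8.5, 1.2) and moved to about (9.1, 3.8).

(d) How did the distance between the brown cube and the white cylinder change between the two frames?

-1.8

Before: roughly 8.0 units apart; after: 6.2. That's 1.8 units closer together.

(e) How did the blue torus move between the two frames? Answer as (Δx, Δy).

(-1.0, -0.6)

The blue torus was at about (12.4, 1.8) and moved to about (11.4, 1.2).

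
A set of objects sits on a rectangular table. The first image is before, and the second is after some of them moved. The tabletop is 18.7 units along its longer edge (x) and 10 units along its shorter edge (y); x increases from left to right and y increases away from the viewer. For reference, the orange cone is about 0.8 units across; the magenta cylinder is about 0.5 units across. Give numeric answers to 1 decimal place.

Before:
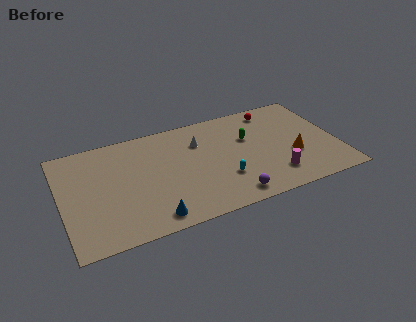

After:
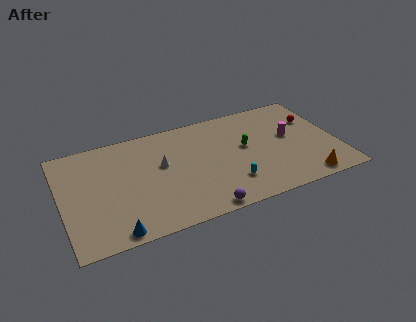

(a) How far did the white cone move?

3.0

The white cone moved from about (9.5, 7.2) to (6.8, 5.9), a distance of √(2.7² + 1.3²) ≈ 3.0.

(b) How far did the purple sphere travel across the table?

2.1

The purple sphere was near (11.0, 1.3) before and (9.0, 0.8) after, so it travelled √(2.0² + 0.5²) ≈ 2.1 units.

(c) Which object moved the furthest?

the magenta cylinder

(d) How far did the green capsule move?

0.9

The green capsule was near (12.8, 6.4) before and (12.5, 5.6) after, so it travelled √(0.3² + 0.8²) ≈ 0.9 units.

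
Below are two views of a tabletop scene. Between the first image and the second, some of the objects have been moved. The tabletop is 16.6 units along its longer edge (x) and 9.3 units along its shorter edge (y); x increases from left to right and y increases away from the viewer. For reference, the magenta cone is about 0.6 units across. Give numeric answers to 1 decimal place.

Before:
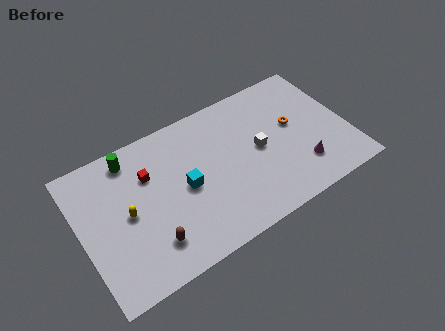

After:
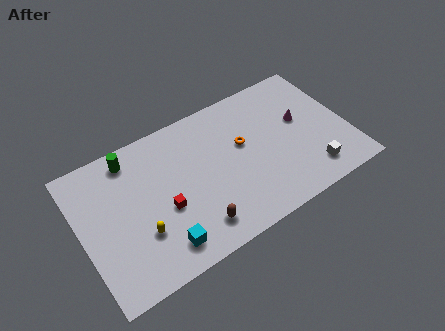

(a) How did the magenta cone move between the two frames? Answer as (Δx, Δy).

(0.5, 3.1)

The magenta cone was at about (13.4, 2.3) and moved to about (13.9, 5.4).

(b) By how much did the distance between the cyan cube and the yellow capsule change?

-1.8

They were about 3.6 units apart before and 1.8 after — 1.8 units closer together.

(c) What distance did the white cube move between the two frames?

4.1

From (11.1, 4.7) to (13.9, 1.7), the white cube covered √(2.8² + 3.0²) ≈ 4.1 units.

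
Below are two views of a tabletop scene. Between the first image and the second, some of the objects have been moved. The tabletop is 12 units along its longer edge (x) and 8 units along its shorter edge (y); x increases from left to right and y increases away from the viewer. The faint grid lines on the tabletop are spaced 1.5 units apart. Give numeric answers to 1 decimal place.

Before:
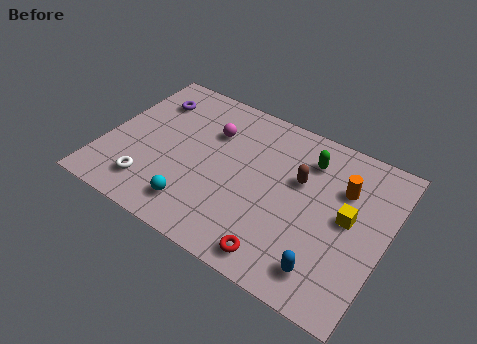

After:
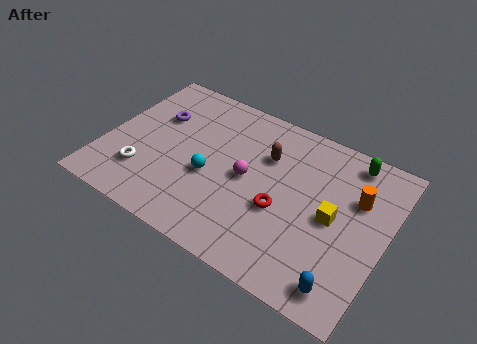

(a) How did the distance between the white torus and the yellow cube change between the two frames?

-0.4

The distance was about 8.5 in the first image and 8.1 in the second, so they moved 0.4 units closer together.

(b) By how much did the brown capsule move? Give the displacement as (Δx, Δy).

(-1.5, 0.5)

From the two frames, the brown capsule sits at roughly (8.2, 5.0) before and (6.7, 5.5) after.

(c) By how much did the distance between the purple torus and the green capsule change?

+1.5

Before: roughly 6.9 units apart; after: 8.4. That's 1.5 units further apart.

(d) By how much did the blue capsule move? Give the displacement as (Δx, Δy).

(0.8, -0.3)

The blue capsule was at about (9.9, 1.4) and moved to about (10.7, 1.1).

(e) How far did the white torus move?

0.6

The white torus moved from about (2.3, 1.6) to (1.9, 2.1), a distance of √(0.4² + 0.5²) ≈ 0.6.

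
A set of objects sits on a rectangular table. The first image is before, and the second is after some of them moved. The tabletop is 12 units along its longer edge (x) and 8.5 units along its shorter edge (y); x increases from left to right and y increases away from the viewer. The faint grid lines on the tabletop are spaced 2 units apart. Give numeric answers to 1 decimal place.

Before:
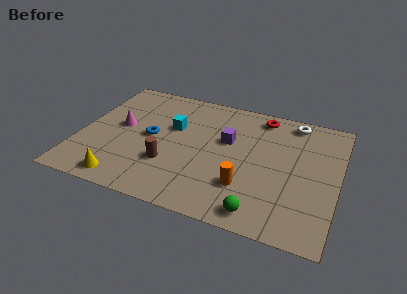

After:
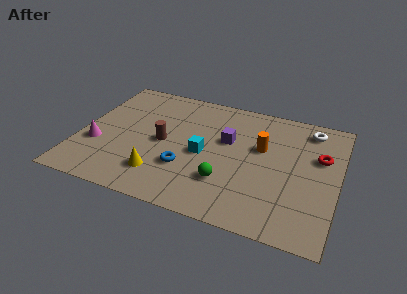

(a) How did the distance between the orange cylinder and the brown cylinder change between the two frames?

+1.0

They were about 3.6 units apart before and 4.6 after — 1.0 units further apart.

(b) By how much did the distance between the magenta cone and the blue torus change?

+2.7

They were about 1.5 units apart before and 4.2 after — 2.7 units further apart.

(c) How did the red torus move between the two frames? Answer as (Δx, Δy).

(2.9, -2.0)

The red torus started near (8.2, 7.4) and ended near (11.1, 5.4).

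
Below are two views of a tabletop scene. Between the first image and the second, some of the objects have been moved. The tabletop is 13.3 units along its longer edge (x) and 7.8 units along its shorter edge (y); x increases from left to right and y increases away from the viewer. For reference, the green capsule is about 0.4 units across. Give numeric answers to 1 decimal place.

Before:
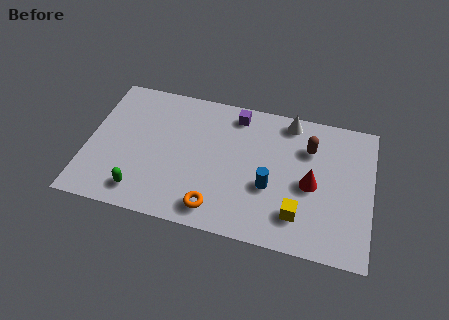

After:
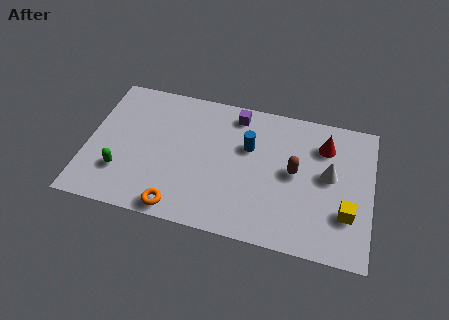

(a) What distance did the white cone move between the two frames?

3.3

The white cone was near (9.3, 6.9) before and (11.3, 4.3) after, so it travelled √(2.0² + 2.6²) ≈ 3.3 units.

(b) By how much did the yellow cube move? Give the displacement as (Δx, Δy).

(2.2, 0.6)

The yellow cube started near (10.0, 1.8) and ended near (12.2, 2.4).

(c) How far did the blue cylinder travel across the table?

2.3

The blue cylinder was near (8.6, 3.0) before and (7.5, 5.0) after, so it travelled √(1.1² + 2.0²) ≈ 2.3 units.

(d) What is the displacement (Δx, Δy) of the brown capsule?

(-0.6, -1.5)

The brown capsule started near (10.3, 5.6) and ended near (9.7, 4.1).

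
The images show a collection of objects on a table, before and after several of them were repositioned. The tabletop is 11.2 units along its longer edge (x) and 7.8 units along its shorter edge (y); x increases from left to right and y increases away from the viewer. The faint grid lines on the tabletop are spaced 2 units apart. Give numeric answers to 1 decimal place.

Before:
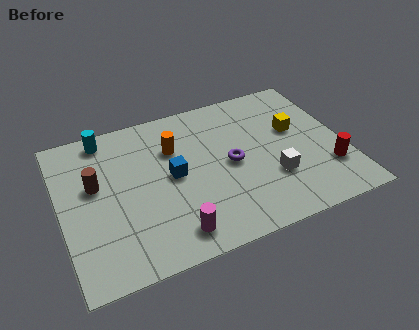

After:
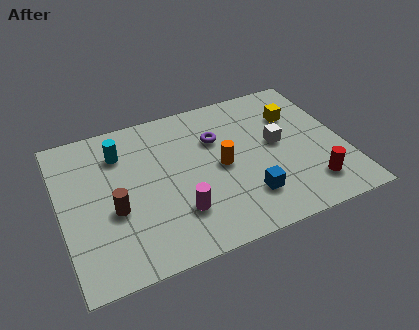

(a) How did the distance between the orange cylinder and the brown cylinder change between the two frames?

+1.1

They were about 3.3 units apart before and 4.4 after — 1.1 units further apart.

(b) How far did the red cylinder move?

1.0

The red cylinder was near (10.4, 2.2) before and (9.6, 1.6) after, so it travelled √(0.8² + 0.6²) ≈ 1.0 units.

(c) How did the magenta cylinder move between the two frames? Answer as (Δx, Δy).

(0.3, 0.9)

From the two frames, the magenta cylinder sits at roughly (4.1, 1.2) before and (4.4, 2.1) after.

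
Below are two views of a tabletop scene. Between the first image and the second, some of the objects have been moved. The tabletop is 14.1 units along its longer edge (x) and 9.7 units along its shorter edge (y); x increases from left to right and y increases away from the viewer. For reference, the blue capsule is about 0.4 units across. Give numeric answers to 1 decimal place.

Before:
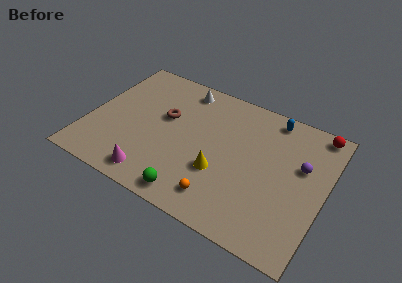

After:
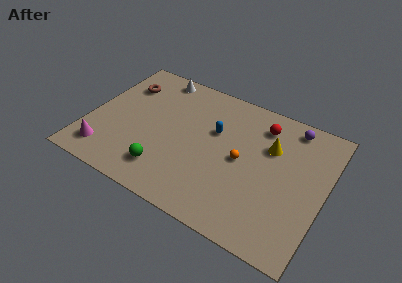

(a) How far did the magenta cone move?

3.0

From (4.4, 1.3) to (1.4, 1.7), the magenta cone covered √(3.0² + 0.4²) ≈ 3.0 units.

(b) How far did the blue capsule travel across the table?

4.0

The blue capsule moved from about (10.5, 8.6) to (7.4, 6.1), a distance of √(3.1² + 2.5²) ≈ 4.0.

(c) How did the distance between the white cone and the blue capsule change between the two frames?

-0.6

They were about 5.4 units apart before and 4.8 after — 0.6 units closer together.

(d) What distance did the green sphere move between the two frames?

2.0

From (6.8, 1.1) to (5.0, 2.0), the green sphere covered √(1.8² + 0.9²) ≈ 2.0 units.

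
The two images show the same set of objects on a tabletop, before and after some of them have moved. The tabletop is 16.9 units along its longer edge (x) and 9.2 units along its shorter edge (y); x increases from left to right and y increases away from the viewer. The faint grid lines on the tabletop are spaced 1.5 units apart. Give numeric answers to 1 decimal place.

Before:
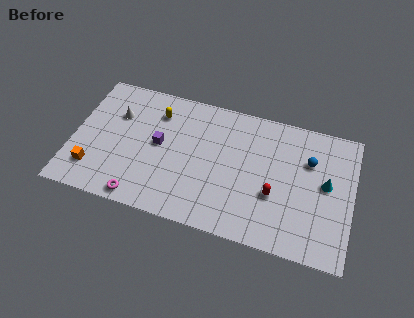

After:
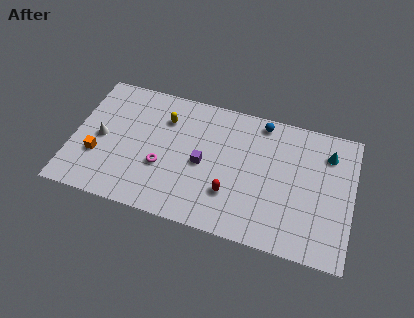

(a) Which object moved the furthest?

the blue sphere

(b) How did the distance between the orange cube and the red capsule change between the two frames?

-2.9

The distance was about 11.0 in the first image and 8.1 in the second, so they moved 2.9 units closer together.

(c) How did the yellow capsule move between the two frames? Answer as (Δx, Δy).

(0.5, -0.3)

The yellow capsule started near (4.9, 7.1) and ended near (5.4, 6.8).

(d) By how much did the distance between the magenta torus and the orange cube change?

+0.7

Before: roughly 3.2 units apart; after: 3.9. That's 0.7 units further apart.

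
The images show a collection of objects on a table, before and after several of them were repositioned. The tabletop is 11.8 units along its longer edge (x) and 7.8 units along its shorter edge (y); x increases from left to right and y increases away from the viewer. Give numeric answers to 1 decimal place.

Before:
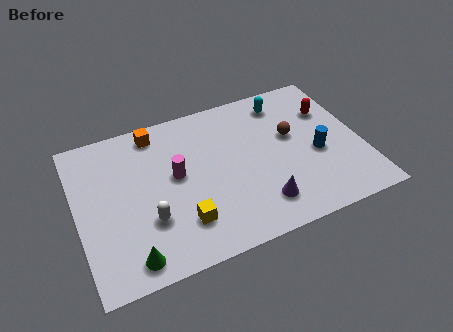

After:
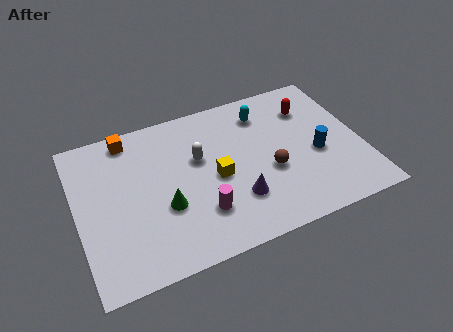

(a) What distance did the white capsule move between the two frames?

3.3

The white capsule moved from about (2.8, 2.5) to (5.1, 4.8), a distance of √(2.3² + 2.3²) ≈ 3.3.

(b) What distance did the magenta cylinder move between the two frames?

2.3

The magenta cylinder was near (4.1, 4.3) before and (4.9, 2.1) after, so it travelled √(0.8² + 2.2²) ≈ 2.3 units.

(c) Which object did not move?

the blue cylinder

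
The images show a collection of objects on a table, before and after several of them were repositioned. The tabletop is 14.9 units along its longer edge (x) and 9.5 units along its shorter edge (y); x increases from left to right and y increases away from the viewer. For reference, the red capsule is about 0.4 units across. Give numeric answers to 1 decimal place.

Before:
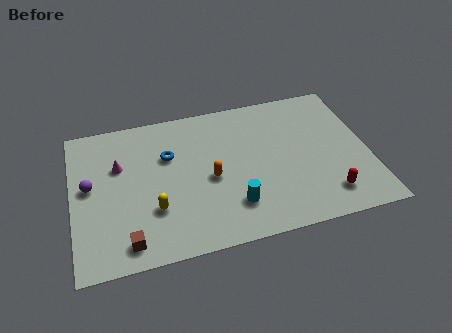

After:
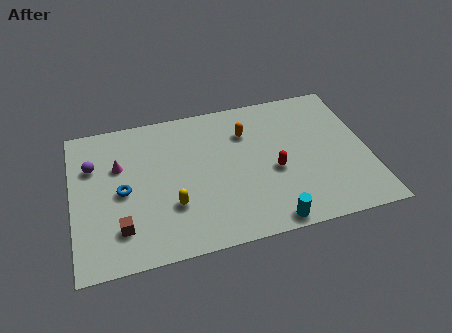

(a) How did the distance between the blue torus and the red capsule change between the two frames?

-1.3

The distance was about 8.9 in the first image and 7.6 in the second, so they moved 1.3 units closer together.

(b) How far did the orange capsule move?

3.3

The orange capsule was near (6.9, 4.3) before and (8.9, 6.9) after, so it travelled √(2.0² + 2.6²) ≈ 3.3 units.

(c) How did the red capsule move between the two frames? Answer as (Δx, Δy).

(-2.5, 2.2)

From the two frames, the red capsule sits at roughly (12.6, 1.8) before and (10.1, 4.0) after.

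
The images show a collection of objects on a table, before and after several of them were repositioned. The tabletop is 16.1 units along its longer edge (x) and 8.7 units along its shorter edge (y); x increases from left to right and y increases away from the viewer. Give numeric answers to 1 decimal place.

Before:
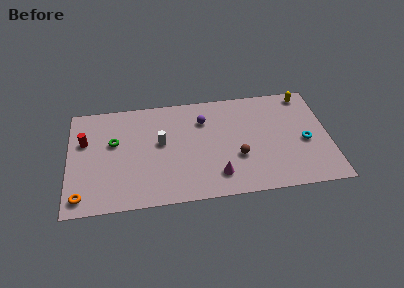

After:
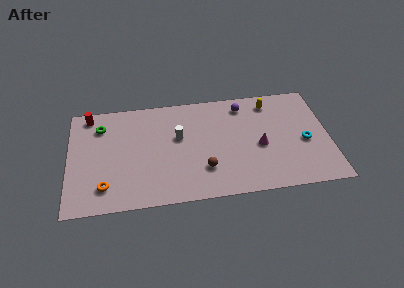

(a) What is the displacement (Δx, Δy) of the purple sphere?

(2.5, 0.9)

The purple sphere was at about (8.4, 6.4) and moved to about (10.9, 7.3).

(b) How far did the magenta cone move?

3.4

The magenta cone was near (9.1, 1.8) before and (11.8, 3.8) after, so it travelled √(2.7² + 2.0²) ≈ 3.4 units.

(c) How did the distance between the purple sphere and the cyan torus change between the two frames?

-1.6

They were about 6.7 units apart before and 5.1 after — 1.6 units closer together.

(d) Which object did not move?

the cyan torus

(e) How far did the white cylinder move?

1.1

From (5.7, 4.9) to (6.8, 5.2), the white cylinder covered √(1.1² + 0.3²) ≈ 1.1 units.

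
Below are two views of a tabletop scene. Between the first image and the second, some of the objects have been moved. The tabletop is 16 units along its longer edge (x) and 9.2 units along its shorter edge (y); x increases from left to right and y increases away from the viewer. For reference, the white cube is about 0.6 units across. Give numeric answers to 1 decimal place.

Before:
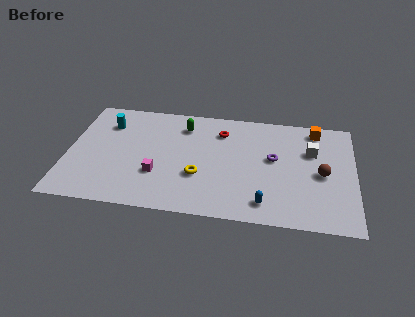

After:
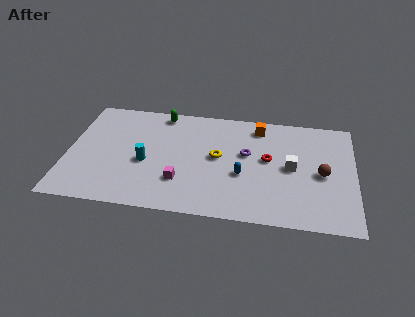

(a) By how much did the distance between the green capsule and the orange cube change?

-1.9

The distance was about 7.4 in the first image and 5.5 in the second, so they moved 1.9 units closer together.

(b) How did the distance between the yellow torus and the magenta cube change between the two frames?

+0.7

The distance was about 2.3 in the first image and 3.0 in the second, so they moved 0.7 units further apart.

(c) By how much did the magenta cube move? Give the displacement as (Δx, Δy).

(1.3, -0.4)

The magenta cube was at about (5.1, 3.0) and moved to about (6.4, 2.6).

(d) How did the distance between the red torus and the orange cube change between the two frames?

-2.6

Before: roughly 5.4 units apart; after: 2.8. That's 2.6 units closer together.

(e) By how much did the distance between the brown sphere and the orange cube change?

+1.3

Before: roughly 3.7 units apart; after: 5.0. That's 1.3 units further apart.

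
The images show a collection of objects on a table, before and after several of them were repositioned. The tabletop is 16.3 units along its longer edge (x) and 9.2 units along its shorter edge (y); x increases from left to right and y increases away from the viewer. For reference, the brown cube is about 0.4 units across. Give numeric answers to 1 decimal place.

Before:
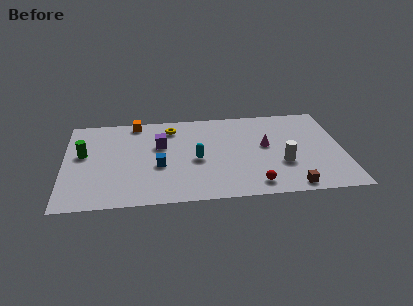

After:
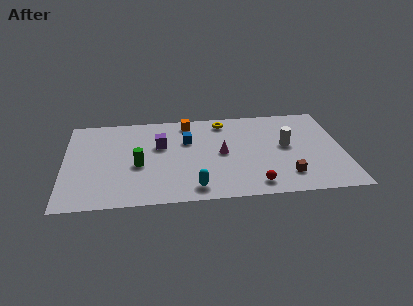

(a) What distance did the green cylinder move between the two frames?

3.5

The green cylinder was near (1.1, 5.3) before and (4.3, 3.9) after, so it travelled √(3.2² + 1.4²) ≈ 3.5 units.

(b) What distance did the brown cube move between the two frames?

1.1

The brown cube was near (13.1, 0.9) before and (12.9, 2.0) after, so it travelled √(0.2² + 1.1²) ≈ 1.1 units.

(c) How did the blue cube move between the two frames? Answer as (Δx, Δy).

(1.7, 2.4)

The blue cube was at about (5.5, 3.7) and moved to about (7.2, 6.1).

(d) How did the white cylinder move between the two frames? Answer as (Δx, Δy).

(0.3, 1.8)

The white cylinder started near (12.7, 3.2) and ended near (13.0, 5.0).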